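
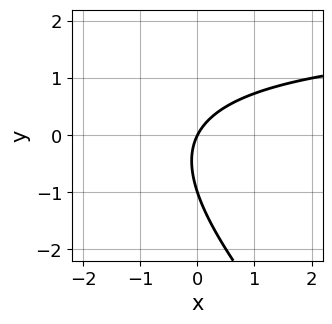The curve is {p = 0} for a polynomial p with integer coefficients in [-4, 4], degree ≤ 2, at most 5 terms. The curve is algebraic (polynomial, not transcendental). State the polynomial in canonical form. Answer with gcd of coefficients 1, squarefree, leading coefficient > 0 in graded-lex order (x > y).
x*y + y^2 - 2*x + y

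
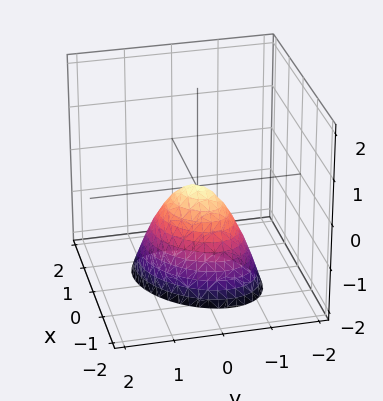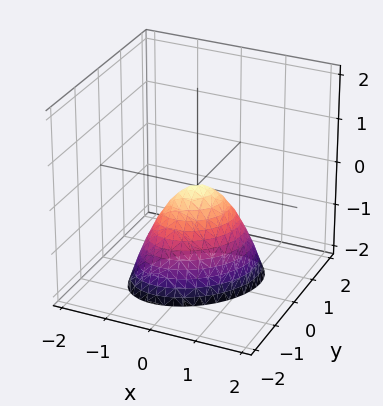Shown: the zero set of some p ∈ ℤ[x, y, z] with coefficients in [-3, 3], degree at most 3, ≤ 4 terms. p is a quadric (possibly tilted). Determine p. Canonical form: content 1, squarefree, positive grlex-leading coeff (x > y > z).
3*x^2 - 2*x*y + 3*y^2 + 2*z

1. The degree is 2 — the shape is more complex than any degree-1 surface.
2. Against the integer gridlines: it crosses the x-axis at the gridline x = 0; it crosses the y-axis at the gridline y = 0.
3. Together with the visible shape, these determine p as stated.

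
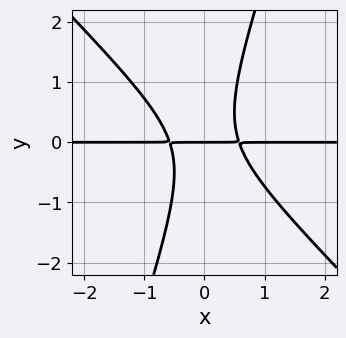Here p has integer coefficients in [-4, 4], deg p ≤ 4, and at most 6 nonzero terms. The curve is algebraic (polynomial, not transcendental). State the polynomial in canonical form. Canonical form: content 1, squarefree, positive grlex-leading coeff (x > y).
(a) deg p = 3.
(b) From the axis intercepts and sections: the visible x-axis segment lies entirely on the curve; it crosses the y-axis at the gridline y = 0.
(c) Solving for integer coefficients yields p as stated.

3*x^2*y + 2*x*y^2 - y^3 - y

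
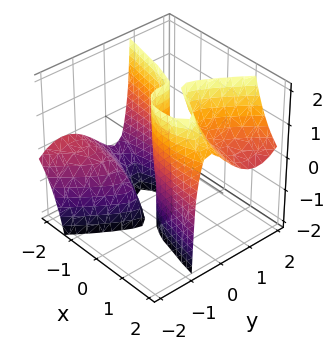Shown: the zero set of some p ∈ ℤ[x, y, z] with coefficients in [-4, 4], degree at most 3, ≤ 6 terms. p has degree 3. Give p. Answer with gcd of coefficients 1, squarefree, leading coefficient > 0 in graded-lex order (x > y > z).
x^2*z + 3*x*y^2 + 2*x*y*z - 3*y^3 - 2*x

(a) The degree is 3 — no degree-2 surface has this shape.
(b) From the axis intercepts and sections: every point of the z-axis in the box is on the surface; one y-axis crossing is at y = 0; it crosses the x-axis at the gridline x = 0.
(c) Solving for integer coefficients yields p as stated.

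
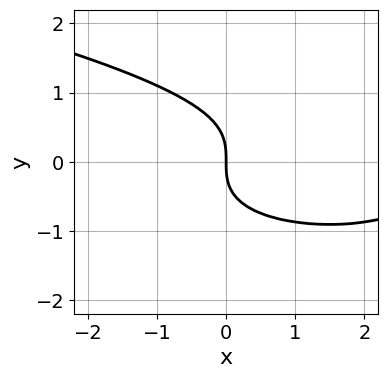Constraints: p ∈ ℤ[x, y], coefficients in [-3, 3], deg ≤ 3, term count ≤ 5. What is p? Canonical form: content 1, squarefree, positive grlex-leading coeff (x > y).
1. Degree: no degree-2 curve has this shape, so deg p = 3.
2. Reading off the gridlines: it meets the y-axis at y = 0 (among the integer gridlines); it crosses the x-axis at the gridline x = 0.
3. Putting this together gives p.

3*y^3 - x^2 + 3*x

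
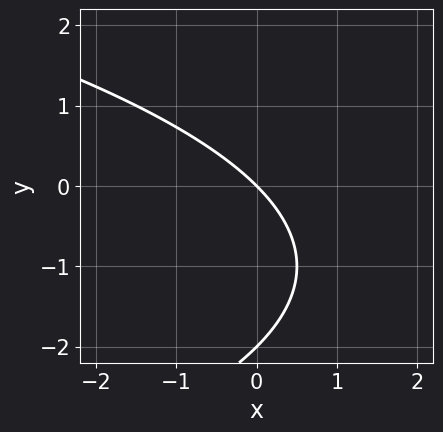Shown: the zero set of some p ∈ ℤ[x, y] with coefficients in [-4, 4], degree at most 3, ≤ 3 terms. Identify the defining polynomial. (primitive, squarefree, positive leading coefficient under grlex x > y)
y^2 + 2*x + 2*y

(a) Degree: the shape is more complex than any degree-1 curve, so deg p = 2.
(b) Reading off the gridlines: the y-axis gridline crossings are at y ∈ {-2, 0}; it crosses the x-axis at the gridline x = 0.
(c) Putting this together gives p.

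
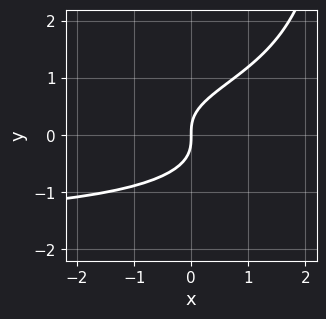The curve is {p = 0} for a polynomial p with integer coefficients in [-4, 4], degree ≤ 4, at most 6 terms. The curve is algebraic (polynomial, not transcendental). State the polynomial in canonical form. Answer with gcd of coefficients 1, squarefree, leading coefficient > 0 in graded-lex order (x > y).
x*y^3 + x*y^2 - 3*y^3 + 2*x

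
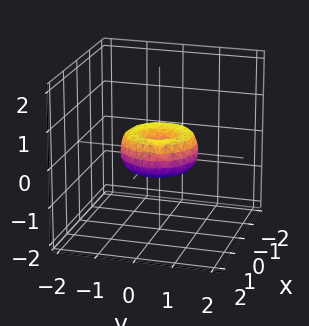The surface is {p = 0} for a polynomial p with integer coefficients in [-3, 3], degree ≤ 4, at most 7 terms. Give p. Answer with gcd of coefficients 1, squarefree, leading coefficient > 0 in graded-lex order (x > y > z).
x^4 + 2*x^2*y^2 + y^4 - x^2 - y^2 + z^2

(a) deg p = 4. No degree-3 surface has this shape.
(b) Symmetry: every cross-section ⟂ z is a circle, so x, y appear only via x² + y².
(c) Checking where it meets the axes: the x-axis gridline crossings are at x ∈ {-1, 0, 1}; a circular section at z = 0 has radius exactly 1; it crosses the z-axis at the gridline z = 0.
(d) These observations pin down the coefficients. Check: (0, 1, 0) on the y-axis lies on the surface, and p(0, 1, 0) = 0. ✓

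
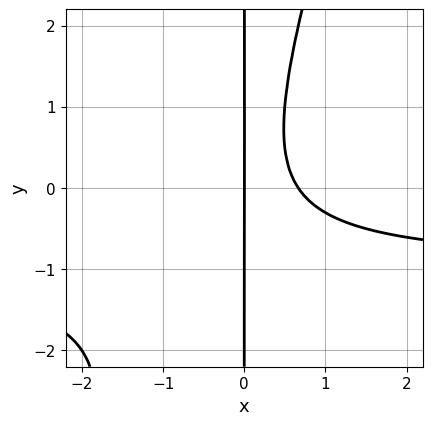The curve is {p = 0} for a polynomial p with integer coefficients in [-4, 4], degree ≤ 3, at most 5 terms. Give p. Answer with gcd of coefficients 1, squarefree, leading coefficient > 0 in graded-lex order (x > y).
The degree is 3 — no degree-2 curve has this shape.
From the axis intercepts and sections: it meets the x-axis at x = 0 (among the integer gridlines); every point of the y-axis in the box is on the curve.
Assembling these constraints gives the stated polynomial.

3*x^2*y - x*y^2 + 3*x^2 - 2*x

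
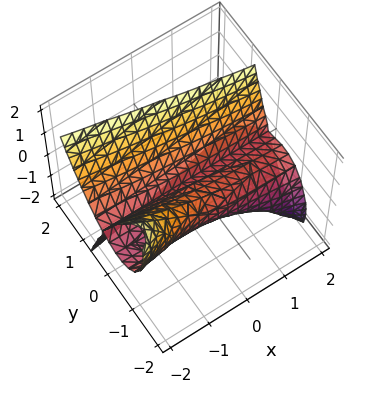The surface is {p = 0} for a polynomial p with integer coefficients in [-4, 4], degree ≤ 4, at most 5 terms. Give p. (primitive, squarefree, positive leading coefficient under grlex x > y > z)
x*y*z + 2*y^3 + 2*y^2 - z^2

First, degree: a generic line meets the surface in up to 3 points, so deg p = 3.
Next, checking where it meets the axes: one z-axis crossing is at z = 0; every point of the x-axis in the box is on the surface; the y-axis gridline crossings are at y ∈ {-1, 0}.
Finally, the integer polynomial consistent with all of this is the stated p.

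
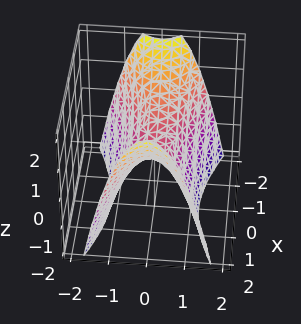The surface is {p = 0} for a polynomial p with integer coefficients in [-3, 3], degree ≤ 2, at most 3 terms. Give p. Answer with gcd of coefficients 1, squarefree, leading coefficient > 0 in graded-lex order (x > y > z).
x^2 - 3*y^2 - 2*z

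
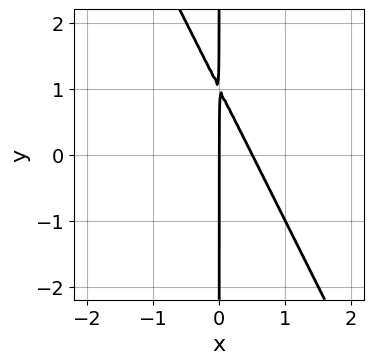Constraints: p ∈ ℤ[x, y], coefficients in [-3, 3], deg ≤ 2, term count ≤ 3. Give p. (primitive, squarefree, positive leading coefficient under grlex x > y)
The degree is 2 — no degree-1 curve has this shape.
From the visible intercepts: it meets the x-axis at x = 0 (among the integer gridlines); the visible y-axis segment lies entirely on the curve.
These observations pin down the coefficients.

2*x^2 + x*y - x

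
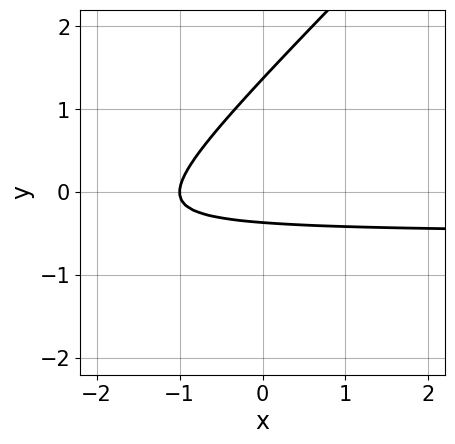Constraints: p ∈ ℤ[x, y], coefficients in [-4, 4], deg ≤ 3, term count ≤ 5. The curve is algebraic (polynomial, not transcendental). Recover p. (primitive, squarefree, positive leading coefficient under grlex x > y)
First, degree: no degree-1 curve has this shape, so deg p = 2.
Then, against the integer gridlines: one x-axis crossing is at x = -1.
Finally, the integer polynomial consistent with all of this is the stated p.

2*x*y - 2*y^2 + x + 2*y + 1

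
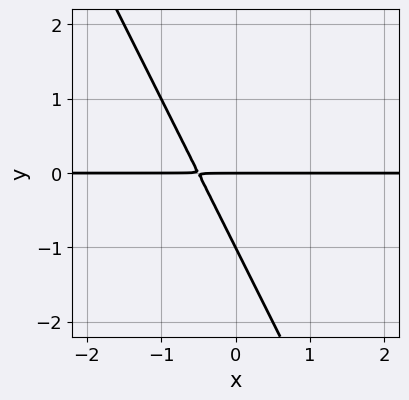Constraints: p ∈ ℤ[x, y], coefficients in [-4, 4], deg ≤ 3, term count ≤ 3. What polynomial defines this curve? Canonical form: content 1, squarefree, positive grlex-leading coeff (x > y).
2*x*y + y^2 + y

1. deg p = 2.
2. Checking where it meets the axes: among the integer gridlines, it crosses the y-axis at y ∈ {-1, 0}; every point of the x-axis in the box is on the curve.
3. The integer polynomial consistent with all of this is the stated p.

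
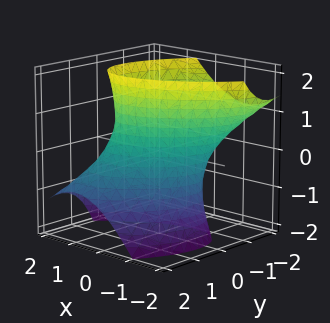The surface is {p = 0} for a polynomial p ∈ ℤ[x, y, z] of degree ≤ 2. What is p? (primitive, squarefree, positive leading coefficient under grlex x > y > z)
First, the degree is 2 — a generic line meets the surface in up to 2 points.
Next, from the visible intercepts: the x-axis gridline crossings are at x ∈ {-1, 1}; among the integer gridlines, it crosses the y-axis at y ∈ {-1, 1}; no z-intercept at any integer in the box.
Finally, matching integer coefficients to the picture gives p.

3*x^2 - 3*x*y + 3*y^2 + 3*y*z - z^2 - 3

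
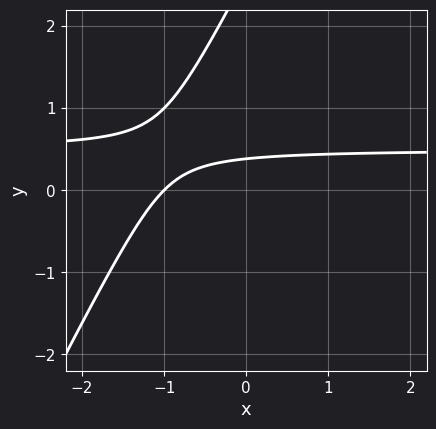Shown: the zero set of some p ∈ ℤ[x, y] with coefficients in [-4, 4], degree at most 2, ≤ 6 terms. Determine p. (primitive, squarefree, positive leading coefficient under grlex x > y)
2*x*y - y^2 - x + 3*y - 1

1. The degree is 2 — no degree-1 curve has this shape.
2. Reading off the gridlines: it meets the x-axis at x = -1 (among the integer gridlines).
3. Putting this together gives p.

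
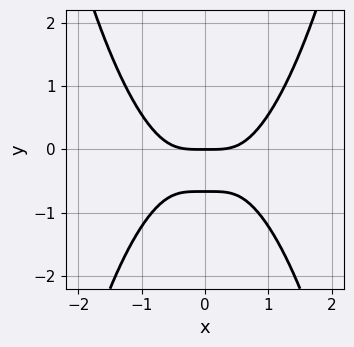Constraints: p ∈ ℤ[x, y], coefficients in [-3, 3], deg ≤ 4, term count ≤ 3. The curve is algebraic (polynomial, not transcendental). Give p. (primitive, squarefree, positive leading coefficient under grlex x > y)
First, degree: a generic line meets the curve in up to 4 points, so deg p = 4.
Next, symmetries: mirror symmetry x ↦ −x ⇒ only even powers of x.
Then, reading off the gridlines: one y-axis crossing is at y = 0; one x-axis crossing is at x = 0.
Finally, matching integer coefficients to the picture gives p.

2*x^4 - 3*y^2 - 2*y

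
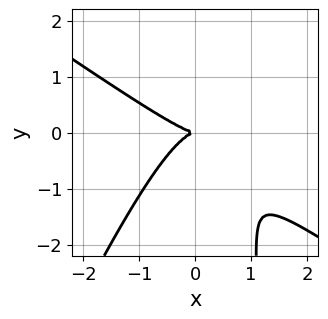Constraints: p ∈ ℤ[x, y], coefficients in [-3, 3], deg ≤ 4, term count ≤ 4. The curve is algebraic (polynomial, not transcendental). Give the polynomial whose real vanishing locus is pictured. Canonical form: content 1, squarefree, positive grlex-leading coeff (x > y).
(a) deg p = 3.
(b) From the visible intercepts: one x-axis crossing is at x = 0; it crosses the y-axis at the gridline y = 0.
(c) Together with the visible shape, these determine p as stated.

3*x^3 + 3*x^2*y - 2*x*y^2 + 3*y^2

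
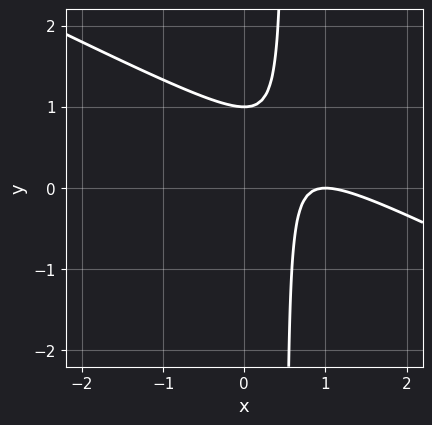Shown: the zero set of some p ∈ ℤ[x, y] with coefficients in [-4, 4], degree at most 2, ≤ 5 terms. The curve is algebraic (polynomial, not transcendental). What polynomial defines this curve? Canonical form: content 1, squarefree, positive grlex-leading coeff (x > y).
1. Degree: no degree-1 curve has this shape, so deg p = 2.
2. Reading off the gridlines: it meets the y-axis at y = 1 (among the integer gridlines); it crosses the x-axis at the gridline x = 1.
3. Assembling these constraints gives the stated polynomial.

x^2 + 2*x*y - 2*x - y + 1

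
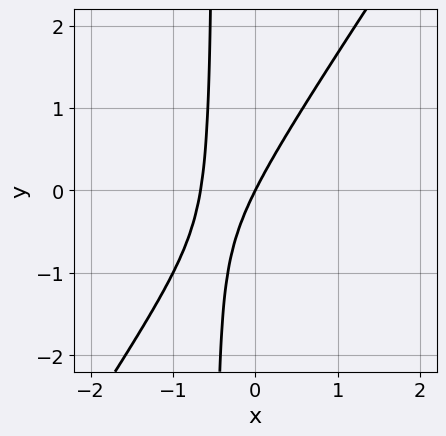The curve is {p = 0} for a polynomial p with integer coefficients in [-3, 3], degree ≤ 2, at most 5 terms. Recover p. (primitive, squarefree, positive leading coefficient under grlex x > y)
3*x^2 - 2*x*y + 2*x - y

The degree is 2 — no degree-1 curve has this shape.
Checking where it meets the axes: it meets the x-axis at x = 0 (among the integer gridlines); it crosses the y-axis at the gridline y = 0.
Together with the visible shape, these determine p as stated.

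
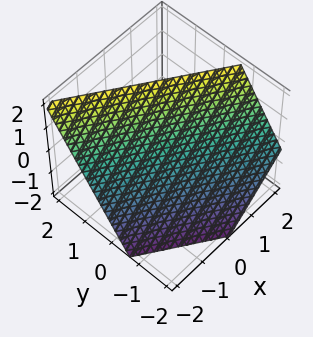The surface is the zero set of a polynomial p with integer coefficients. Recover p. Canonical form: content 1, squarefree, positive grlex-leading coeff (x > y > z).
First, the degree is 1 — every cross-section is a straight line — this is a plane.
Then, checking where it meets the axes: one x-axis crossing is at x = -1; it crosses the z-axis at the gridline z = 1.
Finally, together with the visible shape, these determine p as stated.

2*x + 3*y - 2*z + 2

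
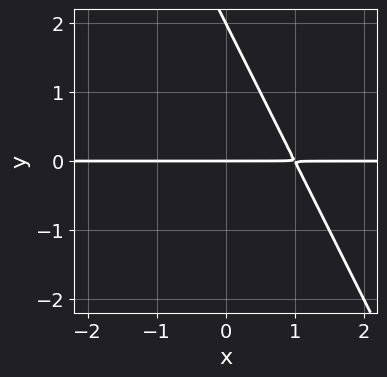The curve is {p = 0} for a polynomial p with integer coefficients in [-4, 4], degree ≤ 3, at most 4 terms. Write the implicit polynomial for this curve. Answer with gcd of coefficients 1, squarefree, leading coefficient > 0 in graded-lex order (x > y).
(a) The degree is 2 — the shape is more complex than any degree-1 curve.
(b) Observable constraints: the y-axis gridline crossings are at y ∈ {0, 2}; every point of the x-axis in the box is on the curve.
(c) These observations pin down the coefficients.

2*x*y + y^2 - 2*y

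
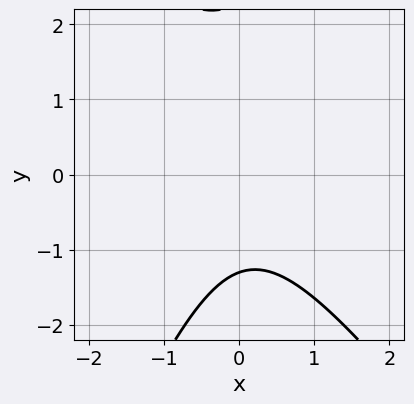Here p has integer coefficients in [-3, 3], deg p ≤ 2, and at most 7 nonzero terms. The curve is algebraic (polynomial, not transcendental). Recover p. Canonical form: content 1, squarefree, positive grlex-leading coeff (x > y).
3*x^2 + x*y - y^2 + y + 3

(a) The degree is 2 — no degree-1 curve has this shape.
(b) From the visible intercepts: the curve avoids every integer x-axis point in the box.
(c) Fitting integer coefficients to these (and the overall shape) gives p.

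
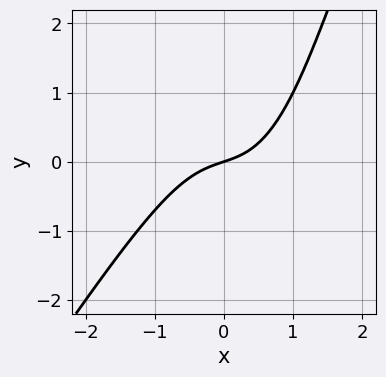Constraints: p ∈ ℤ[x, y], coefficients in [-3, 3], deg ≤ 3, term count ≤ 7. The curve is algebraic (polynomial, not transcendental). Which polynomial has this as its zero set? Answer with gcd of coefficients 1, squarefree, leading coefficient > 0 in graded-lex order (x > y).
3*x^3 - 2*x^2*y + y^2 + x - 3*y

deg p = 3. No degree-2 curve has this shape.
From the visible intercepts: it crosses the y-axis at the gridline y = 0; one x-axis crossing is at x = 0.
Matching integer coefficients to the picture gives p.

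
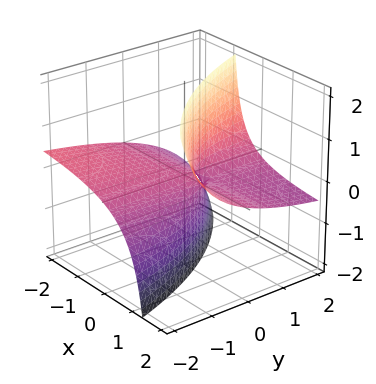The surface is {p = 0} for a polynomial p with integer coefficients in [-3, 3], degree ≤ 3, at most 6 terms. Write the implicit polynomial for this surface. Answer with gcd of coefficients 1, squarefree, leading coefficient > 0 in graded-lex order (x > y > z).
x*y + 3*x*z + 2*y*z - z

(a) The degree is 2 — the shape is more complex than any degree-1 surface.
(b) From the visible intercepts: one z-axis crossing is at z = 0; every point of the y-axis in the box is on the surface.
(c) Putting this together gives p. Check: (-1, 0, 0) on the x-axis lies on the surface, and p(-1, 0, 0) = 0. ✓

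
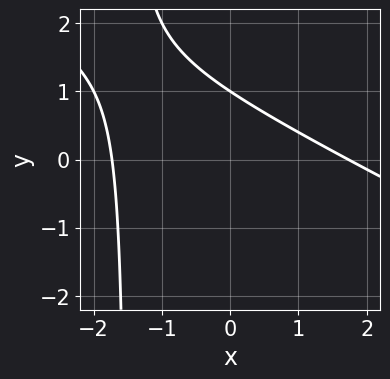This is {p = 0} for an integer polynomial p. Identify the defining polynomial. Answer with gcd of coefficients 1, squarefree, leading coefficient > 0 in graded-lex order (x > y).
(a) deg p = 2.
(b) Observable constraints: it crosses the y-axis at the gridline y = 1.
(c) Solving for integer coefficients yields p as stated.

x^2 + 2*x*y + 3*y - 3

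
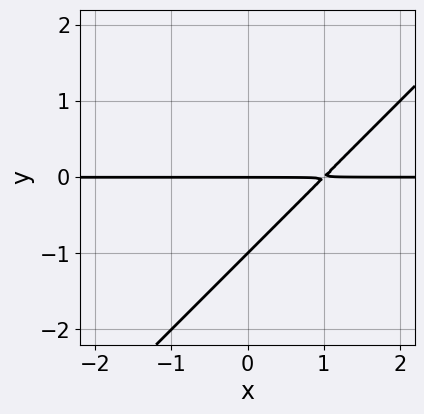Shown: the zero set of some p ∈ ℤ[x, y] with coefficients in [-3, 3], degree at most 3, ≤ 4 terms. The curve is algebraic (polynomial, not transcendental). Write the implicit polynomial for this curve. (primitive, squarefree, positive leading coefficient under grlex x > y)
x*y - y^2 - y

First, degree: no degree-1 curve has this shape, so deg p = 2.
Next, from the axis intercepts and sections: every point of the x-axis in the box is on the curve; the y-axis gridline crossings are at y ∈ {-1, 0}.
Finally, together with the visible shape, these determine p as stated.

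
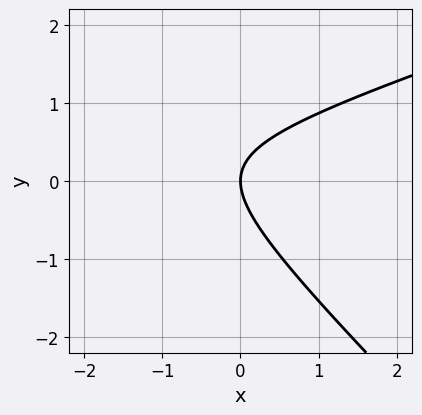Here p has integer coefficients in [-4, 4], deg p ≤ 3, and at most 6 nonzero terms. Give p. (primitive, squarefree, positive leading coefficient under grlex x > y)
First, degree: no degree-1 curve has this shape, so deg p = 2.
Then, from the axis intercepts and sections: it meets the x-axis at x = 0 (among the integer gridlines); one y-axis crossing is at y = 0.
Finally, matching integer coefficients to the picture gives p.

x^2 - 2*x*y - 3*y^2 + 3*x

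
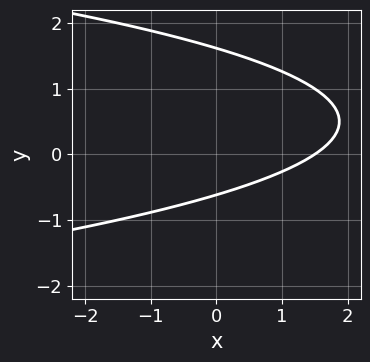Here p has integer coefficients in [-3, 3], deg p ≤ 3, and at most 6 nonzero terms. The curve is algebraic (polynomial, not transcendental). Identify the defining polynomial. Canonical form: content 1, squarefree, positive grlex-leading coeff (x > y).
3*y^2 + 2*x - 3*y - 3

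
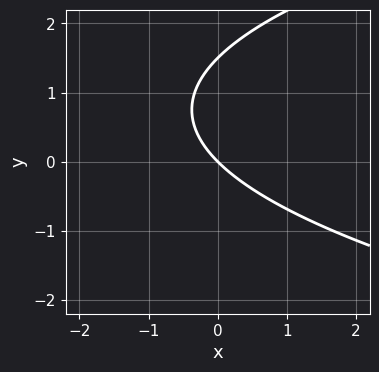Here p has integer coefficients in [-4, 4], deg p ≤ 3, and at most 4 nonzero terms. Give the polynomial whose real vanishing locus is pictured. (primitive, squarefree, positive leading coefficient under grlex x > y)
2*y^2 - 3*x - 3*y

(a) deg p = 2. A generic line meets the curve in up to 2 points.
(b) Observable constraints: one x-axis crossing is at x = 0; it meets the y-axis at y = 0 (among the integer gridlines).
(c) The integer polynomial consistent with all of this is the stated p.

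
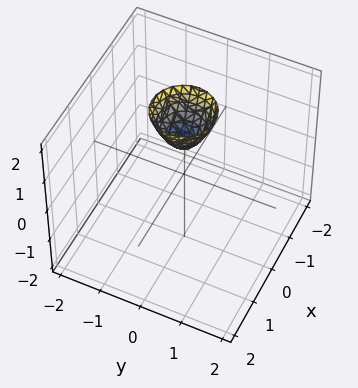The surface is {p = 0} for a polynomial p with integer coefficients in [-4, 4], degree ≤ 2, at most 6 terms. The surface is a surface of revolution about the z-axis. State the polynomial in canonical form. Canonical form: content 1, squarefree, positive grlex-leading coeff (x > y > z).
deg p = 2. No degree-1 surface has this shape.
Symmetry: the surface is invariant under rotation about z: p = q(x² + y², z).
From the axis intercepts and sections: no x-intercept at any integer in the box; the surface avoids every integer y-axis point in the box; one z-axis crossing is at z = 1.
Together with the visible shape, these determine p as stated.

2*x^2 + 2*y^2 - z + 1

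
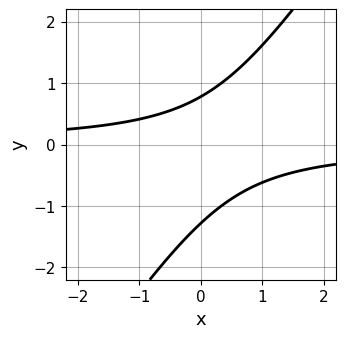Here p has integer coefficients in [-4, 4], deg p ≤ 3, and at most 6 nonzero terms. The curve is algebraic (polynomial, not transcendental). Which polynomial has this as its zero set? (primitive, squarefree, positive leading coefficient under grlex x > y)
3*x*y - 2*y^2 - y + 2

1. The degree is 2 — the shape is more complex than any degree-1 curve.
2. From the visible intercepts: the curve avoids every integer x-axis point in the box.
3. Putting this together gives p.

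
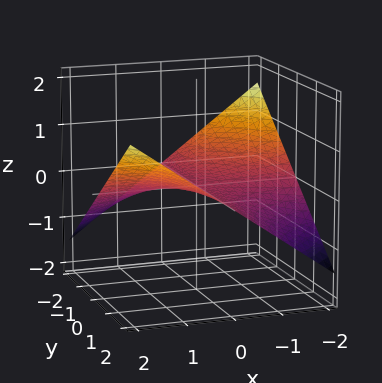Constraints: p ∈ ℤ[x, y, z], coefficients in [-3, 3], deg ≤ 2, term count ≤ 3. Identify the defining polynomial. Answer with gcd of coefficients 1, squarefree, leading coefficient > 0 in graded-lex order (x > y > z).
deg p = 2. A saddle surface; a quadric.
From the visible intercepts: the visible y-axis segment lies entirely on the surface; it meets the z-axis at z = 0 (among the integer gridlines); the visible x-axis segment lies entirely on the surface.
Fitting integer coefficients to these (and the overall shape) gives p.

x*y - 3*z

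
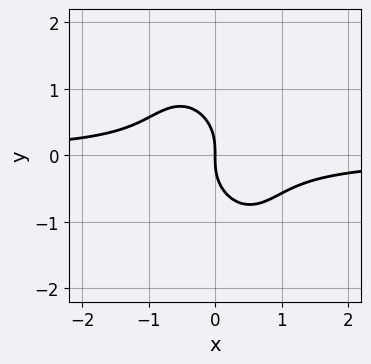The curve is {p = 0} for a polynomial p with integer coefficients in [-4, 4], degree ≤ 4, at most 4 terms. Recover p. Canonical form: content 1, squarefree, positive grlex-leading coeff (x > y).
The degree is 3 — a generic line meets the curve in up to 3 points.
Against the integer gridlines: one y-axis crossing is at y = 0; it crosses the x-axis at the gridline x = 0.
Matching integer coefficients to the picture gives p.

2*x^2*y + x*y^2 + y^3 + x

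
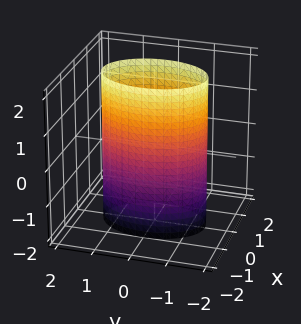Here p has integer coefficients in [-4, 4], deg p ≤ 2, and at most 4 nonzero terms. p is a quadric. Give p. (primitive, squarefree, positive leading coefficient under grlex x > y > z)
1. deg p = 2. Constant cross-section along one axis; a quadric.
2. Symmetries: the z ↦ −z reflection is a symmetry, so z appears only in even powers; mirror symmetry x ↦ −x ⇒ only even powers of x; the y ↦ −y reflection is a symmetry, so y appears only in even powers.
3. From the visible intercepts: among the integer gridlines, it crosses the x-axis at x ∈ {-1, 1}; it misses every integer gridline on the z-axis.
4. These observations pin down the coefficients.

2*x^2 + y^2 - 2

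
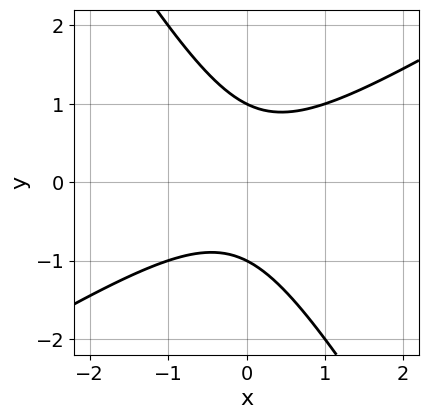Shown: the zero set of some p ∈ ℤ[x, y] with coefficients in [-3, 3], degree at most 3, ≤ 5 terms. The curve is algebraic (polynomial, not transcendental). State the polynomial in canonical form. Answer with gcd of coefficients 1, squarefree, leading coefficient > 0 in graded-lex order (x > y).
x^2 - x*y - y^2 + 1

1. The degree is 2 — the shape is more complex than any degree-1 curve.
2. Against the integer gridlines: no x-intercept at any integer in the box; among the integer gridlines, it crosses the y-axis at y ∈ {-1, 1}.
3. Fitting integer coefficients to these (and the overall shape) gives p.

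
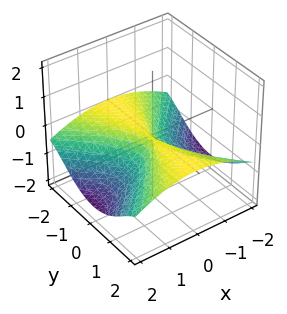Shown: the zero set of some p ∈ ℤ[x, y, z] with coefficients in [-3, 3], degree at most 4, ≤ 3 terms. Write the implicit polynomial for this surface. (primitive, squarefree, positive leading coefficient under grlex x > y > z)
First, the degree is 3 — the shape is more complex than any degree-2 surface.
Then, observable constraints: every point of the y-axis in the box is on the surface; it crosses the z-axis at the gridline z = 0.
Finally, putting this together gives p.

3*y^2*z + 2*z^3 + 2*x^2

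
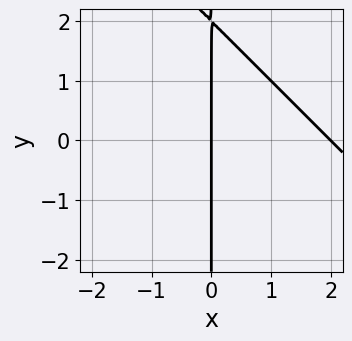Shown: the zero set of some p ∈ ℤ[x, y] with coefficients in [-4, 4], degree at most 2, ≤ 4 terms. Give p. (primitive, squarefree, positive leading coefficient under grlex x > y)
1. The degree is 2 — the shape is more complex than any degree-1 curve.
2. Observable constraints: the x-axis gridline crossings are at x ∈ {0, 2}; the visible y-axis segment lies entirely on the curve.
3. The integer polynomial consistent with all of this is the stated p.

x^2 + x*y - 2*x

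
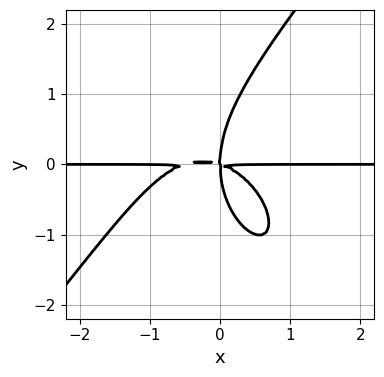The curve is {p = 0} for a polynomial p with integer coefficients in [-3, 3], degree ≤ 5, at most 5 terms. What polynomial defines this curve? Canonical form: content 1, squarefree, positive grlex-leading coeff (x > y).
First, deg p = 4. The shape is more complex than any degree-3 curve.
Then, against the integer gridlines: the visible x-axis segment lies entirely on the curve.
Finally, matching integer coefficients to the picture gives p.

2*x^3*y - y^4 + x^2*y + 3*x*y^2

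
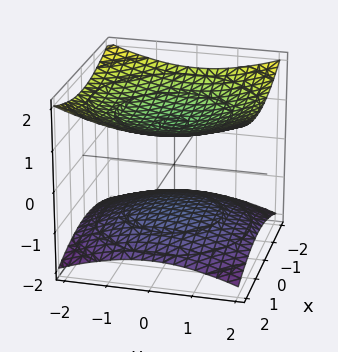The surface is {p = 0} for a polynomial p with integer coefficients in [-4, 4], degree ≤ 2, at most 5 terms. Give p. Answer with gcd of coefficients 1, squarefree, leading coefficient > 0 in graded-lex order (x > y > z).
First, there are 2 components. They look like related sheets of one shape, so recover p as a whole.
Next, deg p = 2. Two separate bowl-shaped sheets opening away from each other; a quadric.
Next, symmetries: rotational symmetry about the z-axis ⇒ p depends on x, y only through x² + y²; the z ↦ −z reflection is a symmetry, so z appears only in even powers.
Then, reading off the gridlines: no y-intercept at any integer in the box; the z-axis gridline crossings are at z ∈ {-1, 1}; the surface avoids every integer x-axis point in the box.
Finally, together with the visible shape, these determine p as stated.

x^2 + y^2 - 3*z^2 + 3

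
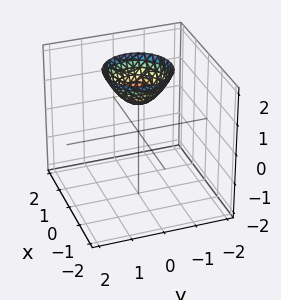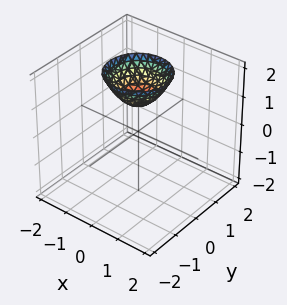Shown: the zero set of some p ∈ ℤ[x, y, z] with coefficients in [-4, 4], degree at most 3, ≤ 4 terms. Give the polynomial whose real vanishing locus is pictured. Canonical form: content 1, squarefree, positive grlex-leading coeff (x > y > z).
x^2 + y^2 - z + 1

First, the degree is 2 — no degree-1 surface has this shape.
Then, symmetry: the surface is invariant under rotation about z: p = q(x² + y², z).
Then, against the integer gridlines: a circular section at z = 2 has radius exactly 1; the surface avoids every integer x-axis point in the box; one z-axis crossing is at z = 1.
Finally, fitting integer coefficients to these (and the overall shape) gives p.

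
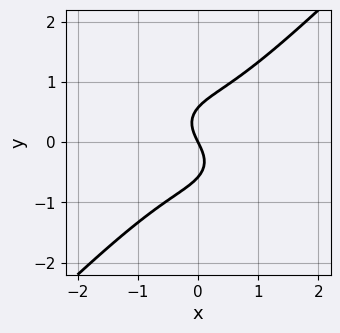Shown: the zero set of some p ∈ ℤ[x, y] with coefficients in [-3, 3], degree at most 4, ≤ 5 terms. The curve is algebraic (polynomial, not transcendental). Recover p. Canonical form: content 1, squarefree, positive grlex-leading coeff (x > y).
2*x^3 + x*y^2 - 3*y^3 + 2*x + y

The degree is 3 — the shape is more complex than any degree-2 curve.
Observable constraints: it crosses the y-axis at the gridline y = 0; it meets the x-axis at x = 0 (among the integer gridlines).
The integer polynomial consistent with all of this is the stated p.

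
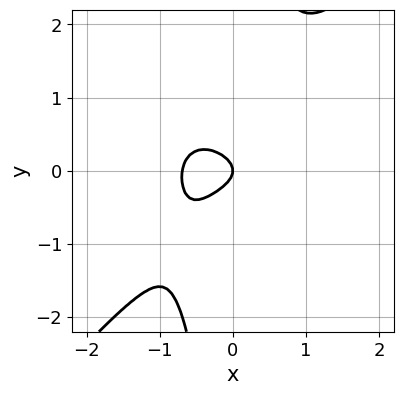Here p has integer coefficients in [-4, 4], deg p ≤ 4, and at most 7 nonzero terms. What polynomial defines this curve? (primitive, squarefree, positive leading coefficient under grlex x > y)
Degree: no degree-3 curve has this shape, so deg p = 4.
From the visible intercepts: it meets the x-axis at x = 0 (among the integer gridlines); it meets the y-axis at y = 0 (among the integer gridlines).
These observations pin down the coefficients.

3*x^4 - 2*x*y^3 + x^2*y + 3*y^2 + x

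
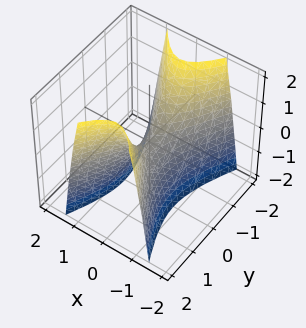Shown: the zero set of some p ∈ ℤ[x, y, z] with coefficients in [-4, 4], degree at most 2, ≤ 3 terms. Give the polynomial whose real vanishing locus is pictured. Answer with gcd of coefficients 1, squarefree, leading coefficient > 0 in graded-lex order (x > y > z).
3*x^2 - y^2 + z

1. deg p = 2.
2. Symmetries: mirror symmetry x ↦ −x ⇒ only even powers of x; mirror symmetry y ↦ −y ⇒ only even powers of y.
3. Observable constraints: it meets the x-axis at x = 0 (among the integer gridlines); it crosses the z-axis at the gridline z = 0; it meets the y-axis at y = 0 (among the integer gridlines).
4. Together with the visible shape, these determine p as stated.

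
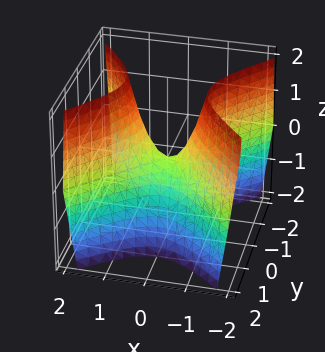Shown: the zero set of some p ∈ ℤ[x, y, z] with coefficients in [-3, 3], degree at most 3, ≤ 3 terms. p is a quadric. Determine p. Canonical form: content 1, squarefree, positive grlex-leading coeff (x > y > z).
2*x^2 - 2*y^2 - z

deg p = 2. A hyperbolic paraboloid; a quadric.
Symmetries: the x ↦ −x reflection is a symmetry, so x appears only in even powers; it's symmetric under y → −y, forcing even powers of y.
Checking where it meets the axes: one y-axis crossing is at y = 0; one x-axis crossing is at x = 0; one z-axis crossing is at z = 0.
These observations pin down the coefficients.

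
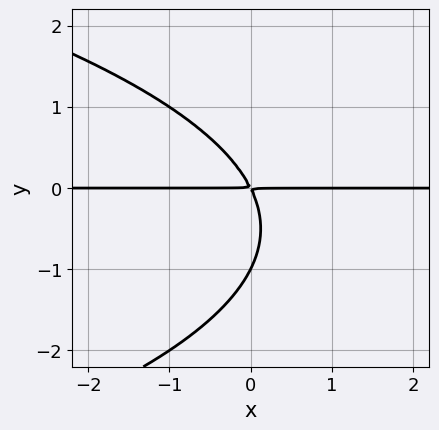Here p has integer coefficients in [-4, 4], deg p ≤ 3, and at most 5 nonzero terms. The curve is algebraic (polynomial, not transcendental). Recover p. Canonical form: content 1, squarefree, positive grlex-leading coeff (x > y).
y^3 + 2*x*y + y^2

1. deg p = 3. No degree-2 curve has this shape.
2. Against the integer gridlines: one y-axis crossing is at y = -1; every point of the x-axis in the box is on the curve.
3. Together with the visible shape, these determine p as stated.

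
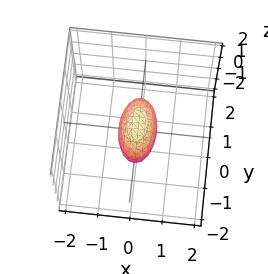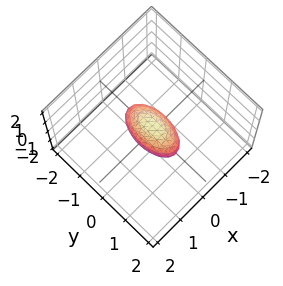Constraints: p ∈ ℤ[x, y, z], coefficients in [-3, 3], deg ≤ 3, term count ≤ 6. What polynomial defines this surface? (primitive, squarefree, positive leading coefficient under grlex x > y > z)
3*x^2 + y^2 + 2*z^2 - 1

First, deg p = 2.
Next, symmetries: it's symmetric under x → −x, forcing even powers of x; mirror symmetry z ↦ −z ⇒ only even powers of z; mirror symmetry y ↦ −y ⇒ only even powers of y.
Next, from the visible intercepts: the y-axis gridline crossings are at y ∈ {-1, 1}.
Finally, assembling these constraints gives the stated polynomial.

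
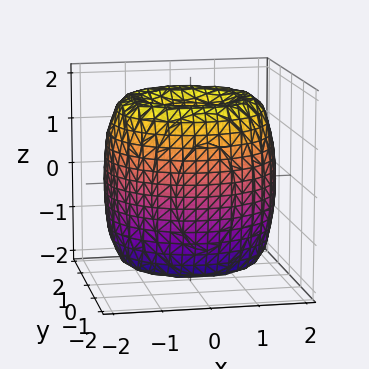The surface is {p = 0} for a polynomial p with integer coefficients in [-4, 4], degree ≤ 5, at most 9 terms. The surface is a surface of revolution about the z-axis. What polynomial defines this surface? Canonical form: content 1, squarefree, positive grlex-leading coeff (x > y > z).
The degree is 4 — the shape is more complex than any degree-3 surface.
Symmetries: rotational symmetry about the z-axis ⇒ p depends on x, y only through x² + y².
Against the integer gridlines: a circular section at z = -1 has radius between 1 and 2; the z-axis gridline crossings are at z ∈ {-1, 1}.
The integer polynomial consistent with all of this is the stated p.

x^4 + 2*x^2*y^2 + y^4 - 3*x^2 - 3*y^2 + z^2 - 1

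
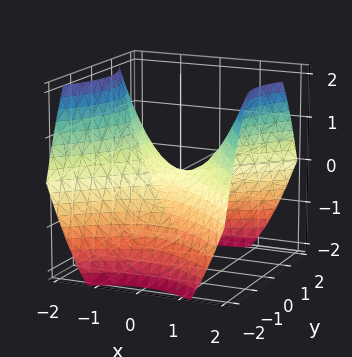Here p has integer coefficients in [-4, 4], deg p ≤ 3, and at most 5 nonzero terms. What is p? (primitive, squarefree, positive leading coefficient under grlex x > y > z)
Degree: a hyperbolic paraboloid; a quadric, so deg p = 2.
Symmetries: it's symmetric under y → −y, forcing even powers of y; the x ↦ −x reflection is a symmetry, so x appears only in even powers.
Reading off the gridlines: one x-axis crossing is at x = 0; one y-axis crossing is at y = 0; it crosses the z-axis at the gridline z = 0.
The integer polynomial consistent with all of this is the stated p.

2*x^2 - 2*y^2 - 3*z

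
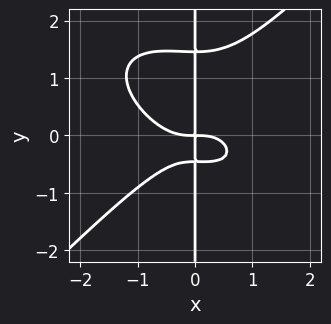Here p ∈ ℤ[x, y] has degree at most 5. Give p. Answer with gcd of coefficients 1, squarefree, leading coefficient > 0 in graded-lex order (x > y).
2*x^4 + x^3*y - 3*x*y^3 + 3*x*y^2 + 2*x*y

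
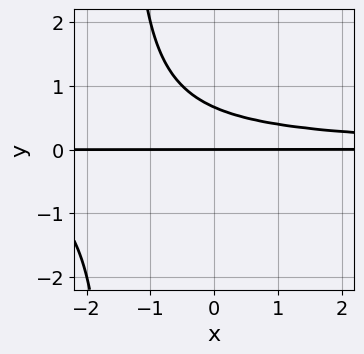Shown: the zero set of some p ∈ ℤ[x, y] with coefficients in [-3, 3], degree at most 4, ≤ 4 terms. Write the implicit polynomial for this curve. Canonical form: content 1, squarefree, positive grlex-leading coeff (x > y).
2*x*y^2 + 3*y^2 - 2*y

First, degree: a generic line meets the curve in up to 3 points, so deg p = 3.
Next, observable constraints: it crosses the y-axis at the gridline y = 0; the visible x-axis segment lies entirely on the curve.
Finally, together with the visible shape, these determine p as stated.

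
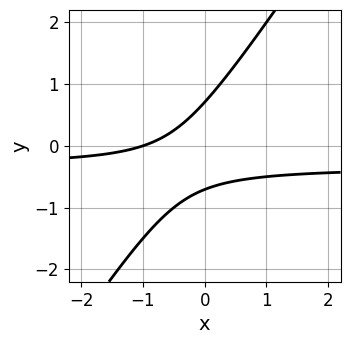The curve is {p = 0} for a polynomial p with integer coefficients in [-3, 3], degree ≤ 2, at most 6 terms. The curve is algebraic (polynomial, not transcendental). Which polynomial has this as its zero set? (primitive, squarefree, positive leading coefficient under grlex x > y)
3*x*y - 2*y^2 + x + 1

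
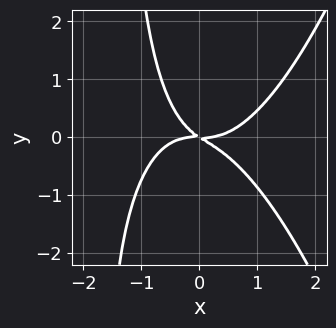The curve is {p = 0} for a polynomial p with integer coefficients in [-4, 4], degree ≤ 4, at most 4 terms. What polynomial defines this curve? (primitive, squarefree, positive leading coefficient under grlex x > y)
2*x^4 - 2*x*y^2 - 2*x*y - 3*y^2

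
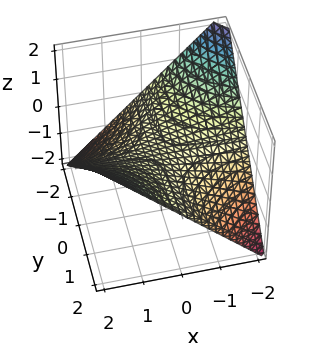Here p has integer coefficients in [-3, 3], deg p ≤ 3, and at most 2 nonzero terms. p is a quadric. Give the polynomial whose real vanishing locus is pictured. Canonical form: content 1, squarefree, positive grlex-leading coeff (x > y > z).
The degree is 2 — a saddle surface; a quadric.
From the visible intercepts: every point of the x-axis in the box is on the surface; it crosses the z-axis at the gridline z = 0; the visible y-axis segment lies entirely on the surface.
These observations pin down the coefficients.

x*y - 2*z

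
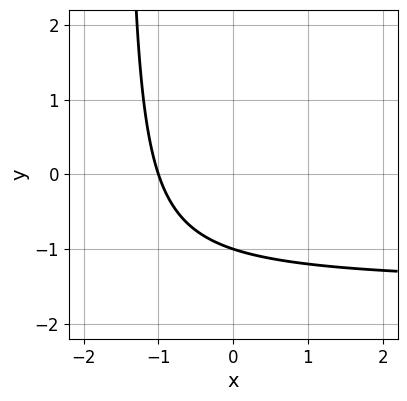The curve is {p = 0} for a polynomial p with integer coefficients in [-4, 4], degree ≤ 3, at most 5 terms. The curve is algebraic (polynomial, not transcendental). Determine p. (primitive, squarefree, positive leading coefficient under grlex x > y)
2*x*y + 3*x + 3*y + 3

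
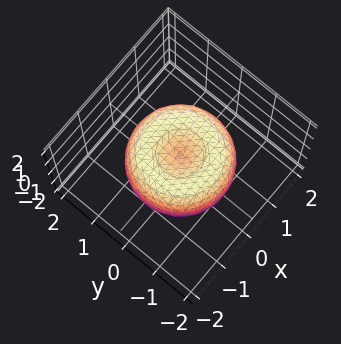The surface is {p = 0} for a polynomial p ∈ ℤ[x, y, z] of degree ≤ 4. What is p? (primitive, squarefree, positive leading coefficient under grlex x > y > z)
2*x^4 + 4*x^2*y^2 + 2*y^4 - 3*x^2 - 3*y^2 + 3*z^2 - 1

1. deg p = 4.
2. By symmetry, the surface is invariant under rotation about z: p = q(x² + y², z).
3. Checking where it meets the axes: a circular section at z = 0 has radius between 1 and 2.
4. Fitting integer coefficients to these (and the overall shape) gives p.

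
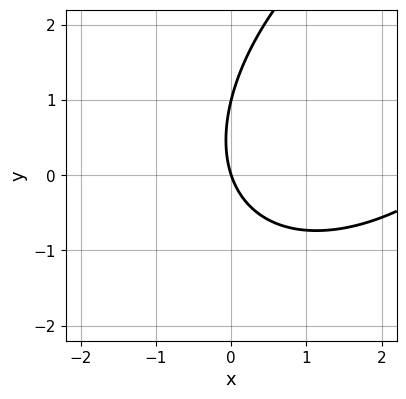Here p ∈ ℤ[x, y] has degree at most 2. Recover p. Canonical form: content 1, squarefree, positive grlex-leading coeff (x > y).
x^2 - x*y + y^2 - 3*x - y

Degree: the shape is more complex than any degree-1 curve, so deg p = 2.
Against the integer gridlines: the y-axis gridline crossings are at y ∈ {0, 1}; it meets the x-axis at x = 0 (among the integer gridlines).
Solving for integer coefficients yields p as stated.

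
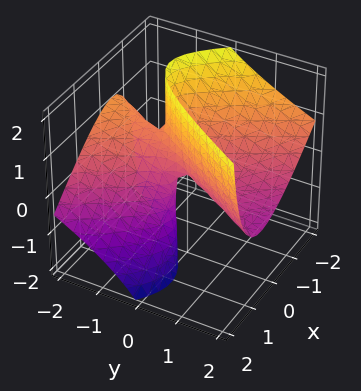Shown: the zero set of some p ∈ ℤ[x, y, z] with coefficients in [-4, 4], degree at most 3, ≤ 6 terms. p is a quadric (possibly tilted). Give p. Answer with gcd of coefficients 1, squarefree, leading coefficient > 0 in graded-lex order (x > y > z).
3*x^2 + 3*x*z - y^2 - 3*y*z - z

(a) deg p = 2.
(b) Checking where it meets the axes: it crosses the y-axis at the gridline y = 0; it crosses the z-axis at the gridline z = 0.
(c) Fitting integer coefficients to these (and the overall shape) gives p.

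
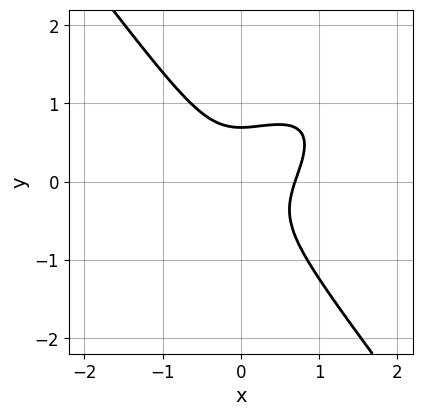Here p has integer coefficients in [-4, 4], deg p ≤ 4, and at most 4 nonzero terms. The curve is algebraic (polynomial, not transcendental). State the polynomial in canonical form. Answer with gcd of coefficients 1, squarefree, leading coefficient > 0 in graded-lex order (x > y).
3*x^3 - 3*x^2*y + 3*y^3 - 1

(a) deg p = 3. The shape is more complex than any degree-2 curve.
(b) Solving for integer coefficients yields p as stated.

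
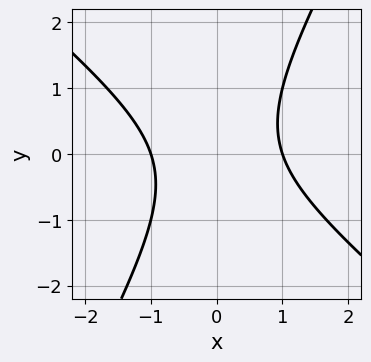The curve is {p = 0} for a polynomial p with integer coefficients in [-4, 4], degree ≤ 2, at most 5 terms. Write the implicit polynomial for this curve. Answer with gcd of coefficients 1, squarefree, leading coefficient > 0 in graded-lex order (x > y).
Degree: a generic line meets the curve in up to 2 points, so deg p = 2.
Observable constraints: the curve avoids every integer y-axis point in the box; among the integer gridlines, it crosses the x-axis at x ∈ {-1, 1}.
These observations pin down the coefficients.

3*x^2 + 2*x*y - 2*y^2 - 3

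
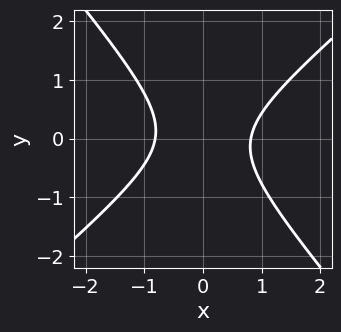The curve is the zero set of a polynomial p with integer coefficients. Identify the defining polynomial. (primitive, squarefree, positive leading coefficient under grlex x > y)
3*x^2 - x*y - 3*y^2 - 2

deg p = 2. No degree-1 curve has this shape.
From the axis intercepts and sections: no y-intercept at any integer in the box.
Matching integer coefficients to the picture gives p.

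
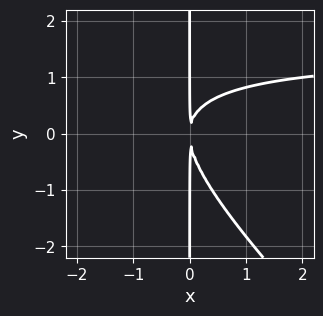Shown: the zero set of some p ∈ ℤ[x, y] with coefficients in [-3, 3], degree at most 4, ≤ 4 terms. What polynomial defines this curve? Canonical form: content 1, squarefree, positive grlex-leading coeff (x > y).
1. deg p = 3. The shape is more complex than any degree-2 curve.
2. From the axis intercepts and sections: every point of the y-axis in the box is on the curve.
3. Putting this together gives p.

2*x^2*y + 2*x*y^2 - 3*x^2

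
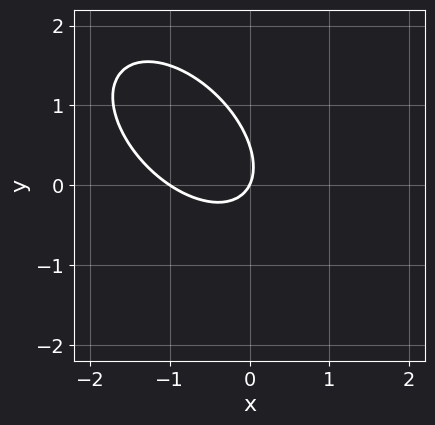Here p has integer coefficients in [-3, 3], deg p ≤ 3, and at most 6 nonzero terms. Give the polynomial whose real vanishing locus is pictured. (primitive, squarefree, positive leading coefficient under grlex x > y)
2*x^2 + 2*x*y + 2*y^2 + 2*x - y

(a) The degree is 2 — a generic line meets the curve in up to 2 points.
(b) From the axis intercepts and sections: among the integer gridlines, it crosses the x-axis at x ∈ {-1, 0}; it crosses the y-axis at the gridline y = 0.
(c) The integer polynomial consistent with all of this is the stated p.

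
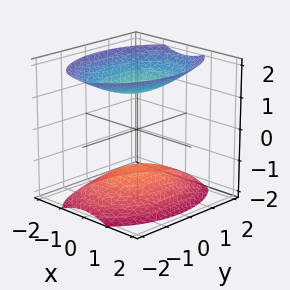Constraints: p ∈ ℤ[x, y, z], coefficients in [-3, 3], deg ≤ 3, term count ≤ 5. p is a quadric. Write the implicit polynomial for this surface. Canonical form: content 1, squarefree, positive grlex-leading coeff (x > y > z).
2*x^2 + y^2 - 2*z^2 + 3

1. There are 2 components.
2. The degree is 2 — two sheets facing apart; a quadric.
3. Symmetries: the y ↦ −y reflection is a symmetry, so y appears only in even powers; mirror symmetry z ↦ −z ⇒ only even powers of z; the x ↦ −x reflection is a symmetry, so x appears only in even powers.
4. Against the integer gridlines: it misses every integer gridline on the x-axis; the surface avoids every integer y-axis point in the box.
5. Matching integer coefficients to the picture gives p.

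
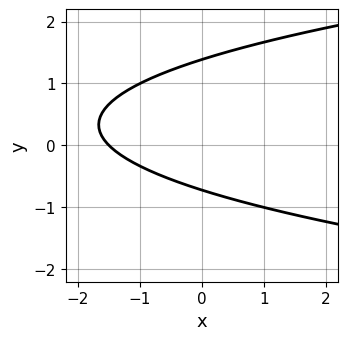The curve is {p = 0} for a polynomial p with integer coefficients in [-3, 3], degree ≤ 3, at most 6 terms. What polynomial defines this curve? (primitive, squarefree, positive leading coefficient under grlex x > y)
3*y^2 - 2*x - 2*y - 3

deg p = 2. The shape is more complex than any degree-1 curve.
Matching integer coefficients to the picture gives p.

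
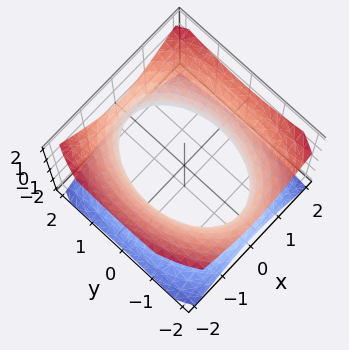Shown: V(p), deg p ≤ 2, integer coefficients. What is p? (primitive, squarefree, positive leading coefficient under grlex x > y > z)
2*x^2 + y^2 - 2*z^2 - 3

(a) Degree: an hourglass — one-sheet hyperboloid; a quadric, so deg p = 2.
(b) Symmetries: the y ↦ −y reflection is a symmetry, so y appears only in even powers; mirror symmetry z ↦ −z ⇒ only even powers of z; it's symmetric under x → −x, forcing even powers of x.
(c) From the visible intercepts: it misses every integer gridline on the z-axis.
(d) Matching integer coefficients to the picture gives p.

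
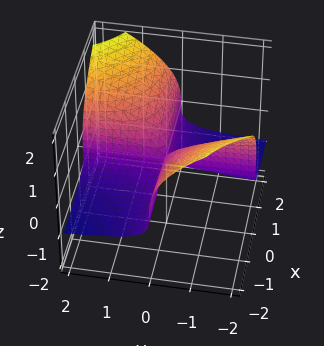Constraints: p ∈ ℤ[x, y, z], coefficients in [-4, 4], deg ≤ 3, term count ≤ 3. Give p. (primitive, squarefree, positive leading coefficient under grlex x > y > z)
x*y*z - z^3 + x*y

deg p = 3. The shape is more complex than any degree-2 surface.
Against the integer gridlines: the visible y-axis segment lies entirely on the surface; one z-axis crossing is at z = 0; the visible x-axis segment lies entirely on the surface.
Matching integer coefficients to the picture gives p.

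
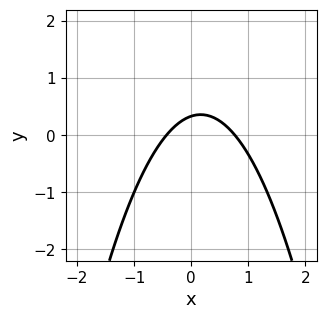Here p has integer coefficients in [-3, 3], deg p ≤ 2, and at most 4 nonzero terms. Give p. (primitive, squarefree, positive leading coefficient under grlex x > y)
1. deg p = 2. The shape is more complex than any degree-1 curve.
2. Solving for integer coefficients yields p as stated.

3*x^2 - x + 3*y - 1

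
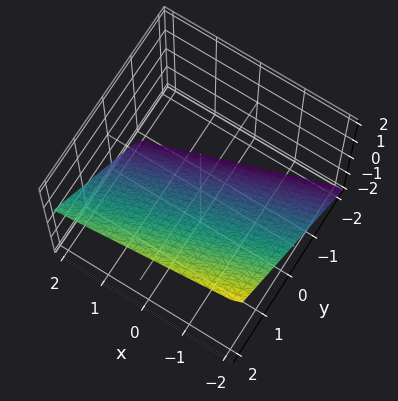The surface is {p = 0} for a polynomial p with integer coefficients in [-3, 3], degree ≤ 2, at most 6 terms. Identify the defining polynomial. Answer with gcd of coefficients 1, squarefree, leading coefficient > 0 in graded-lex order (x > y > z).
x - 3*y + 3*z + 2

deg p = 1.
From the visible intercepts: it meets the x-axis at x = -2 (among the integer gridlines).
Solving for integer coefficients yields p as stated.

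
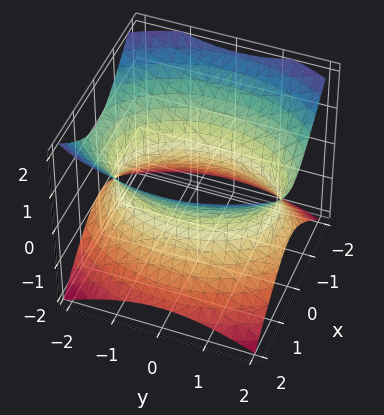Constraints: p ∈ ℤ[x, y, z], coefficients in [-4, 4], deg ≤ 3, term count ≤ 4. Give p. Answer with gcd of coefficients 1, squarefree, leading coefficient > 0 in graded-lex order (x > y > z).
2*x^2 + y^2 - 2*z^2 - 3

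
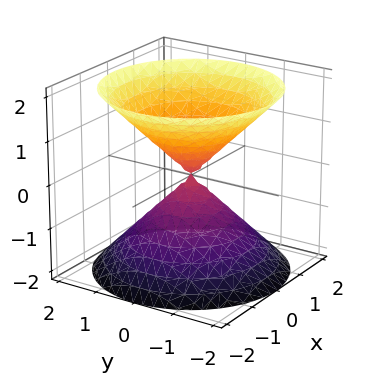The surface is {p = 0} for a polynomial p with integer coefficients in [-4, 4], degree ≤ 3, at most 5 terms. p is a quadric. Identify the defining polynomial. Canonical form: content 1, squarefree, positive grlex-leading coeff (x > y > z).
x^2 + y^2 - z^2

1. The picture has 2 separate pieces. Treating them together as one polynomial.
2. The degree is 2 — two nappes meeting at a single point; a quadric.
3. Symmetries: the z ↦ −z reflection is a symmetry, so z appears only in even powers; the z-axis is an axis of rotation, so x and y enter only as x² + y².
4. From the visible intercepts: one x-axis crossing is at x = 0; a circular section at z = -1 has radius exactly 1; it crosses the z-axis at the gridline z = 0; it meets the y-axis at y = 0 (among the integer gridlines).
5. These observations pin down the coefficients.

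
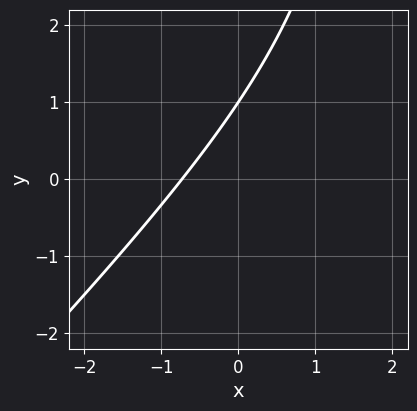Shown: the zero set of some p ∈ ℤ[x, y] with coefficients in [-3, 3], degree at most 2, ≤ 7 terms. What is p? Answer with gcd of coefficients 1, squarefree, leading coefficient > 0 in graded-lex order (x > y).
x^2 - x*y - 2*x + 2*y - 2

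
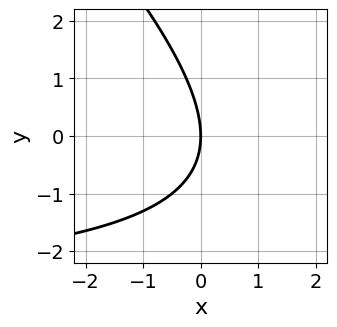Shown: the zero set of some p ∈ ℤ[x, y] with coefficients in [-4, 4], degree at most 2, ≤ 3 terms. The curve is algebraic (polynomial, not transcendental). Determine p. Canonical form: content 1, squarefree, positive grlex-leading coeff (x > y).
(a) The degree is 2 — a generic line meets the curve in up to 2 points.
(b) Observable constraints: it crosses the y-axis at the gridline y = 0; it meets the x-axis at x = 0 (among the integer gridlines).
(c) Putting this together gives p.

x*y + y^2 + 3*x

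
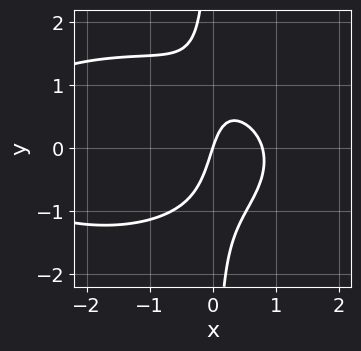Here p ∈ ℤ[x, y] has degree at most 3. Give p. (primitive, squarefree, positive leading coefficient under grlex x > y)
(a) deg p = 3. The shape is more complex than any degree-2 curve.
(b) Reading off the gridlines: it meets the y-axis at y = 0 (among the integer gridlines); one x-axis crossing is at x = 0.
(c) Matching integer coefficients to the picture gives p.

x^3 + 3*x*y^2 + 3*x^2 - 3*x + y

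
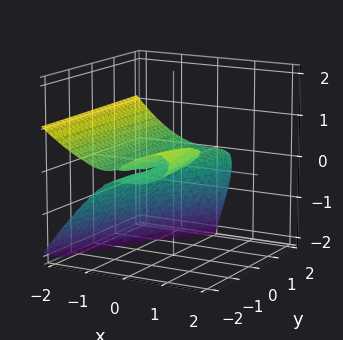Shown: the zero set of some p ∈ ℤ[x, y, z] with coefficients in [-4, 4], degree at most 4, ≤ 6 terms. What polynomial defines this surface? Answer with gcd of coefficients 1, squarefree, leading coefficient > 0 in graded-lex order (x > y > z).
First, the degree is 3 — the shape is more complex than any degree-2 surface.
Next, from the visible intercepts: every point of the y-axis in the box is on the surface; one x-axis crossing is at x = 0.
Finally, solving for integer coefficients yields p as stated.

x^3 - y*z^2 - 3*x*z + y*z + 3*z^2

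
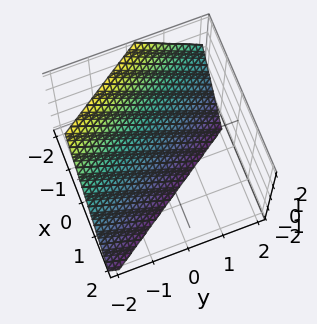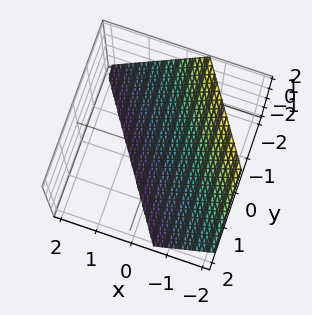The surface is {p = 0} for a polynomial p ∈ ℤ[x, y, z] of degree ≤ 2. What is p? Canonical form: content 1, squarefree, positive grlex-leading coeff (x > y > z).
3*x + 2*y + 2*z + 2

(a) The degree is 1 — the surface is flat (a plane).
(b) From the visible intercepts: one z-axis crossing is at z = -1; it meets the y-axis at y = -1 (among the integer gridlines).
(c) The integer polynomial consistent with all of this is the stated p.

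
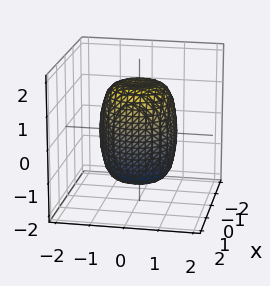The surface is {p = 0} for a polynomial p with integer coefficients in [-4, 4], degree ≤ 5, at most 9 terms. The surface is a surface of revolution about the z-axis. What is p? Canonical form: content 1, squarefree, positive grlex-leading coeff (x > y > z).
(a) deg p = 4. A generic line meets the surface in up to 4 points.
(b) By symmetry, the z-axis is an axis of rotation, so x and y enter only as x² + y².
(c) From the axis intercepts and sections: a circular section at z = -1 has radius exactly 1.
(d) Solving for integer coefficients yields p as stated.

2*x^4 + 4*x^2*y^2 + 2*y^4 - x^2 - y^2 + z^2 - 2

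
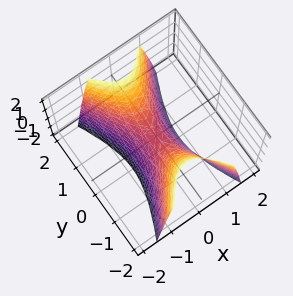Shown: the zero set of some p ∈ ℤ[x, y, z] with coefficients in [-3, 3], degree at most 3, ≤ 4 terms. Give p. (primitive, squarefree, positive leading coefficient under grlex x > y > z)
First, degree: a hyperbolic paraboloid; a quadric, so deg p = 2.
Then, symmetries: it's symmetric under y → −y, forcing even powers of y; mirror symmetry x ↦ −x ⇒ only even powers of x.
Next, observable constraints: one x-axis crossing is at x = 0; it meets the z-axis at z = 0 (among the integer gridlines); it crosses the y-axis at the gridline y = 0.
Finally, these observations pin down the coefficients.

3*x^2 - y^2 + z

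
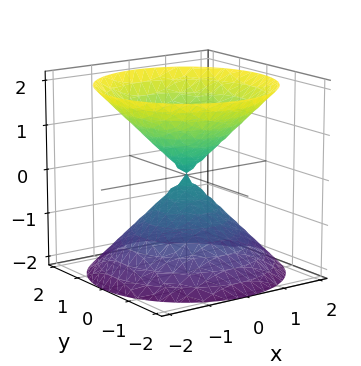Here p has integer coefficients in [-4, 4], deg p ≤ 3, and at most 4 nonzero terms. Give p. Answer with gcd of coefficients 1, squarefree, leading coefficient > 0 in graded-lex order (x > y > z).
First, there are 2 components. Treating them together as one polynomial.
Next, the degree is 2 — two nappes meeting at a single point; a quadric.
Then, symmetries: mirror symmetry z ↦ −z ⇒ only even powers of z; the z-axis is an axis of rotation, so x and y enter only as x² + y².
Next, from the visible intercepts: it meets the z-axis at z = 0 (among the integer gridlines); a circular section at z = 1 has radius exactly 1; it meets the y-axis at y = 0 (among the integer gridlines); one x-axis crossing is at x = 0.
Finally, assembling these constraints gives the stated polynomial.

x^2 + y^2 - z^2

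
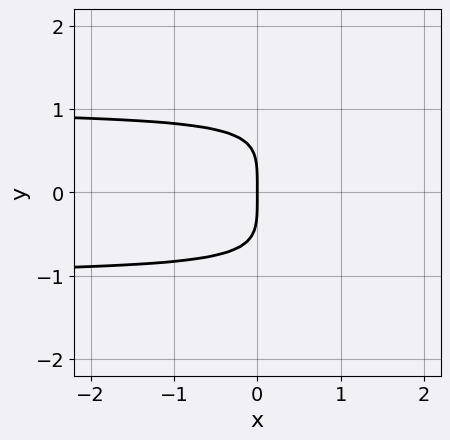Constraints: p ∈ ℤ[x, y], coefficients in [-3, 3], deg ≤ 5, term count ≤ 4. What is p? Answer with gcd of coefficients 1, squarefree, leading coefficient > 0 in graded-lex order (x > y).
2*y^4 - 3*x*y^2 + 3*x

Degree: no degree-3 curve has this shape, so deg p = 4.
Symmetries: it's symmetric under y → −y, forcing even powers of y.
Observable constraints: one y-axis crossing is at y = 0; it meets the x-axis at x = 0 (among the integer gridlines).
Matching integer coefficients to the picture gives p.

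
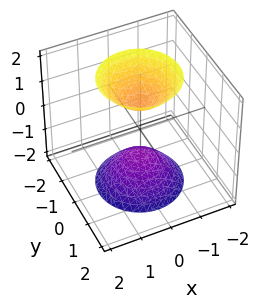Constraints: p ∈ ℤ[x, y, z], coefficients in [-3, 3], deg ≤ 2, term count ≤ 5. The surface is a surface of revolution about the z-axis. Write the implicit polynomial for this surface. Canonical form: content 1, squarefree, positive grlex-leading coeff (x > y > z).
2*x^2 + 2*y^2 - z^2 + 1

I count 2 distinct pieces.
Degree: no degree-1 surface has this shape, so deg p = 2.
By symmetry, every cross-section ⟂ z is a circle, so x, y appear only via x² + y².
From the visible intercepts: no x-intercept at any integer in the box; it misses every integer gridline on the y-axis; among the integer gridlines, it crosses the z-axis at z ∈ {-1, 1}.
Assembling these constraints gives the stated polynomial.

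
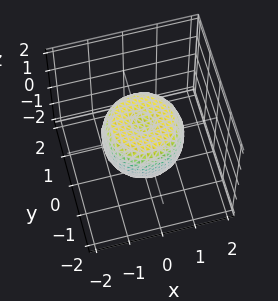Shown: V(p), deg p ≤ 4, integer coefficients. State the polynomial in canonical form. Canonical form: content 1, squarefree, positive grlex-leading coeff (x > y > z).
1. The degree is 4 — a generic line meets the surface in up to 4 points.
2. Symmetries: rotational symmetry about the z-axis ⇒ p depends on x, y only through x² + y².
3. Reading off the gridlines: a circular section at z = 0 has radius between 1 and 2.
4. Putting this together gives p.

2*x^4 + 4*x^2*y^2 + 2*y^4 - 2*x^2 - 2*y^2 + 2*z^2 - 1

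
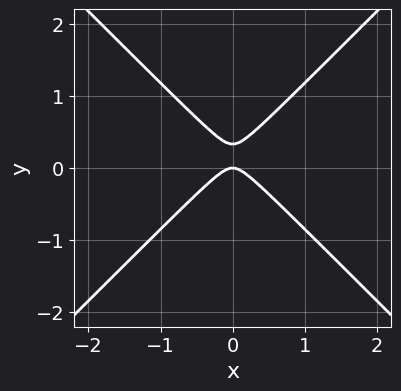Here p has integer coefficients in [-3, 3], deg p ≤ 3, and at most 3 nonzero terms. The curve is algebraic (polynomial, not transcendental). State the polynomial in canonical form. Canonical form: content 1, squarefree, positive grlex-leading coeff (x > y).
3*x^2 - 3*y^2 + y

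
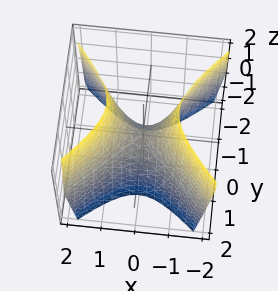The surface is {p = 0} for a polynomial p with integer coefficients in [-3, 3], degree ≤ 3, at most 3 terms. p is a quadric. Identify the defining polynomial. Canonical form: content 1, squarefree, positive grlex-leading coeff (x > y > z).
2*x^2 - 2*y^2 - z

(a) Degree: a saddle surface; a quadric, so deg p = 2.
(b) Symmetries: it's symmetric under x → −x, forcing even powers of x; the y ↦ −y reflection is a symmetry, so y appears only in even powers.
(c) Reading off the gridlines: it meets the z-axis at z = 0 (among the integer gridlines); it meets the x-axis at x = 0 (among the integer gridlines); it crosses the y-axis at the gridline y = 0.
(d) These observations pin down the coefficients.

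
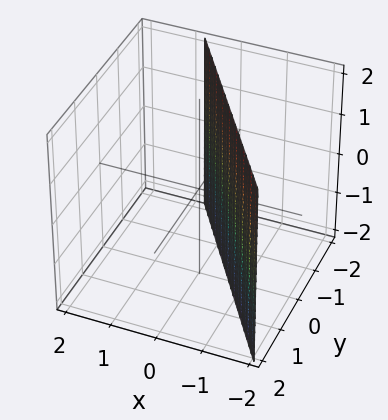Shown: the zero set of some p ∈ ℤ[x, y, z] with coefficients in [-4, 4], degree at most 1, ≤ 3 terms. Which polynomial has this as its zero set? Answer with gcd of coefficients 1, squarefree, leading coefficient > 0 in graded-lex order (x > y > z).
First, the degree is 1 — every cross-section is a straight line — this is a plane.
Next, observable constraints: it meets the y-axis at y = -1 (among the integer gridlines); the surface avoids every integer z-axis point in the box.
Finally, fitting integer coefficients to these (and the overall shape) gives p.

3*x + 2*y + 2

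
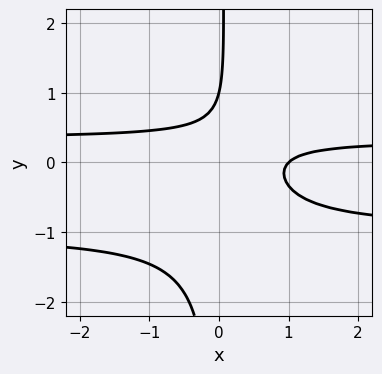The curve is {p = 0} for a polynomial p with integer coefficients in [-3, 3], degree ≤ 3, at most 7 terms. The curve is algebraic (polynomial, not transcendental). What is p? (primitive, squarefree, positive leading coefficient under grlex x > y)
First, degree: no degree-2 curve has this shape, so deg p = 3.
Then, checking where it meets the axes: it meets the x-axis at x = 1 (among the integer gridlines); it crosses the y-axis at the gridline y = 1.
Finally, the integer polynomial consistent with all of this is the stated p.

3*x*y^2 + 2*x*y - x - y + 1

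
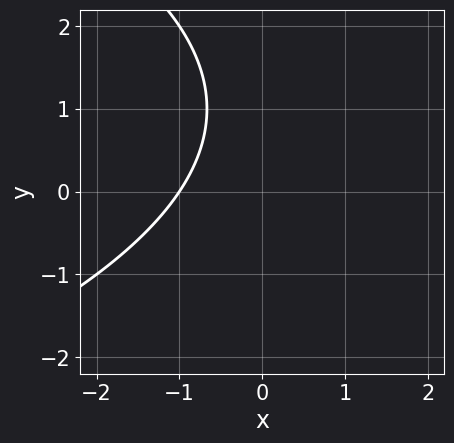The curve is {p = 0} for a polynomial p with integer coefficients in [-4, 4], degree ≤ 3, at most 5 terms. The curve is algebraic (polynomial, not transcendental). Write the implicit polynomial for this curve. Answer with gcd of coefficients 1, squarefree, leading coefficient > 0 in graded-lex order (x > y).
First, degree: a generic line meets the curve in up to 2 points, so deg p = 2.
Next, from the axis intercepts and sections: it meets the x-axis at x = -1 (among the integer gridlines); it misses every integer gridline on the y-axis.
Finally, these observations pin down the coefficients.

y^2 + 3*x - 2*y + 3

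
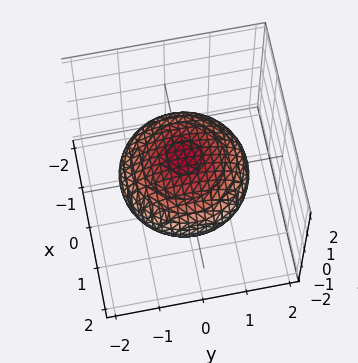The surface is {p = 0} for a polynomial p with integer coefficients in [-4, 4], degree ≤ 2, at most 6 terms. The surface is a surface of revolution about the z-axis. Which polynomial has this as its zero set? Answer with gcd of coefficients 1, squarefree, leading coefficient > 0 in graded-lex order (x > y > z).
1. Degree: the shape is more complex than any degree-1 surface, so deg p = 2.
2. By symmetry, the z-axis is an axis of rotation, so x and y enter only as x² + y².
3. Reading off the gridlines: among the integer gridlines, it crosses the z-axis at z ∈ {-1, 1}; a circular section at z = 0 has radius between 1 and 2.
4. These observations pin down the coefficients.

x^2 + y^2 + 2*z^2 - 2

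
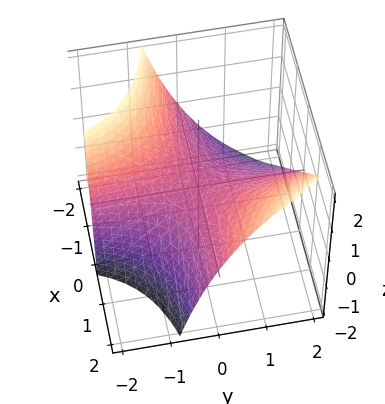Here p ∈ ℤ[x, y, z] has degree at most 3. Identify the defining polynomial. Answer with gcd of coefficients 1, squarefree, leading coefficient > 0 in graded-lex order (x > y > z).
3*x*y - y*z - 3*z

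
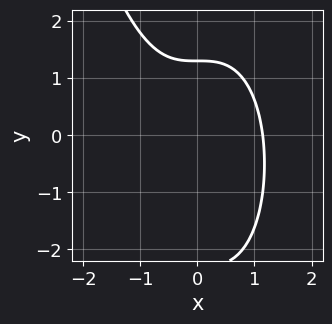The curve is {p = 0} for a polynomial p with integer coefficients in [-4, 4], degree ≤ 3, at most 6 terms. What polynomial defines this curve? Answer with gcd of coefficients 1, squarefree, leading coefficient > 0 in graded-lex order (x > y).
The degree is 3 — a generic line meets the curve in up to 3 points.
Putting this together gives p.

2*x^3 + y^2 + y - 3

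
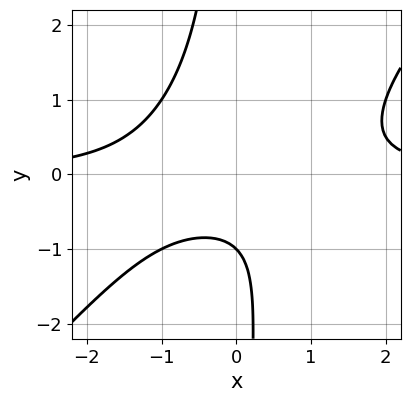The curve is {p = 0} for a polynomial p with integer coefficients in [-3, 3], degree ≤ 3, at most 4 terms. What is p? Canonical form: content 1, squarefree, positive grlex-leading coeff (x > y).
x^2*y - x*y^2 - y - 1

(a) deg p = 3. The shape is more complex than any degree-2 curve.
(b) Checking where it meets the axes: it meets the y-axis at y = -1 (among the integer gridlines); no x-intercept at any integer in the box.
(c) Assembling these constraints gives the stated polynomial.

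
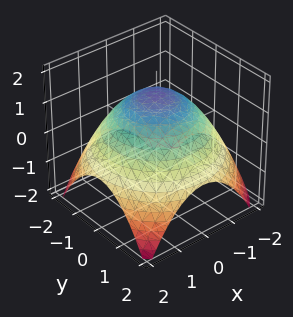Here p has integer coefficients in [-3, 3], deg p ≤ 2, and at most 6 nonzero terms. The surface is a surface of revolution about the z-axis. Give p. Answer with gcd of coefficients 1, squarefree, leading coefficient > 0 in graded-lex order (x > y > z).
x^2 + y^2 + 2*z - 3

Degree: a generic line meets the surface in up to 2 points, so deg p = 2.
By symmetry, every cross-section ⟂ z is a circle, so x, y appear only via x² + y².
Observable constraints: a circular section at z = 1 has radius exactly 1.
The integer polynomial consistent with all of this is the stated p.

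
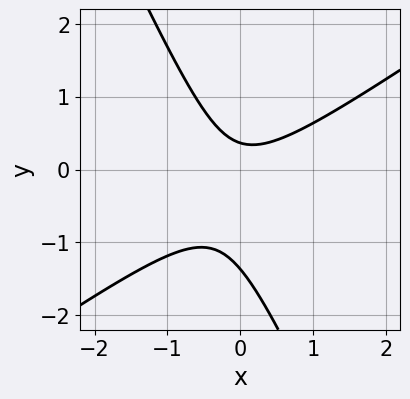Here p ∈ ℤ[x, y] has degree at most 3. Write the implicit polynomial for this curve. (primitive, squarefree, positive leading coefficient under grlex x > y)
3*x^2 - 3*x*y - 2*y^2 - 2*y + 1

(a) deg p = 2. A generic line meets the curve in up to 2 points.
(b) Reading off the gridlines: it misses every integer gridline on the x-axis.
(c) Matching integer coefficients to the picture gives p.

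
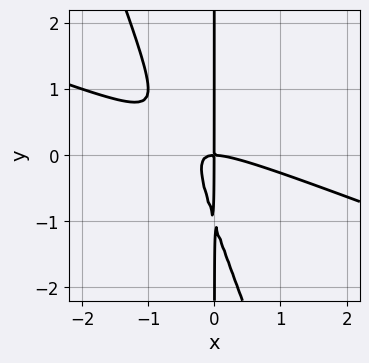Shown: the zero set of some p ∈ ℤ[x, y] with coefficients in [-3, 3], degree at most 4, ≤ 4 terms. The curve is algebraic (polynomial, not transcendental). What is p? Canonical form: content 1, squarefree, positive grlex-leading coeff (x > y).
x^3 + 3*x^2*y + x*y^2 + x*y

The degree is 3 — no degree-2 curve has this shape.
From the axis intercepts and sections: every point of the y-axis in the box is on the curve; it crosses the x-axis at the gridline x = 0.
Matching integer coefficients to the picture gives p.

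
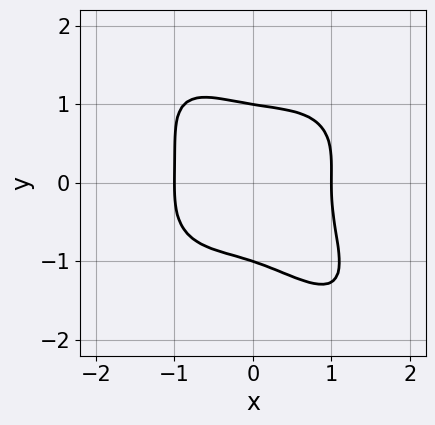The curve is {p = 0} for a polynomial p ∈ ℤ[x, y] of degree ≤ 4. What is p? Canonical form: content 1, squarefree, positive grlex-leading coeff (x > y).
3*x^4 + 3*x*y^3 + 3*y^4 - x*y^2 - 3

1. deg p = 4. No degree-3 curve has this shape.
2. Against the integer gridlines: the y-axis gridline crossings are at y ∈ {-1, 1}; among the integer gridlines, it crosses the x-axis at x ∈ {-1, 1}.
3. These observations pin down the coefficients.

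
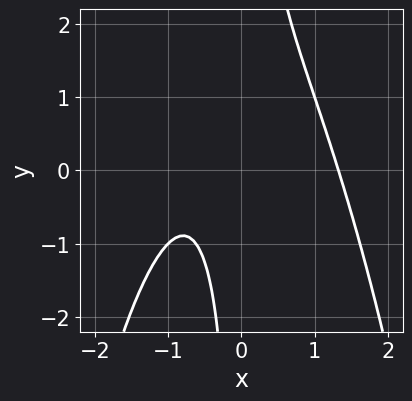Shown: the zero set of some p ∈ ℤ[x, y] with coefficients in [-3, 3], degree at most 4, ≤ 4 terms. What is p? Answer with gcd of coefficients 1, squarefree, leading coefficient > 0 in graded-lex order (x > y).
x^3 + x*y - x - 1

(a) The degree is 3 — no degree-2 curve has this shape.
(b) Observable constraints: it misses every integer gridline on the y-axis.
(c) Solving for integer coefficients yields p as stated.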